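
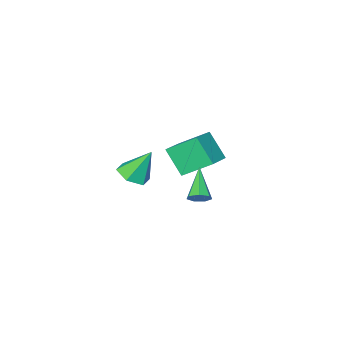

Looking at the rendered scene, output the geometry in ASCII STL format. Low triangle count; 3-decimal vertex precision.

solid 
facet normal -0.858 -0.445 -0.258
outer loop
vertex -0.886 0.392 3.658
vertex -1.051 1.525 2.256
vertex 0.116 -0.876 2.514
endloop
endfacet
facet normal 0.091 -0.626 0.774
outer loop
vertex 1.411 -0.205 2.904
vertex -0.886 0.392 3.658
vertex 0.116 -0.876 2.514
endloop
endfacet
facet normal -0.858 -0.445 -0.258
outer loop
vertex 0.116 -0.876 2.514
vertex -1.051 1.525 2.256
vertex -0.05 0.257 1.112
endloop
endfacet
facet normal 0.506 -0.641 -0.578
outer loop
vertex -0.05 0.257 1.112
vertex 1.411 -0.205 2.904
vertex 0.116 -0.876 2.514
endloop
endfacet
facet normal -0.506 0.641 0.577
outer loop
vertex -0.886 0.392 3.658
vertex 0.244 2.196 2.646
vertex -1.051 1.525 2.256
endloop
endfacet
facet normal 0.091 -0.626 0.774
outer loop
vertex 0.41 1.063 4.048
vertex -0.886 0.392 3.658
vertex 1.411 -0.205 2.904
endloop
endfacet
facet normal -0.506 0.641 0.578
outer loop
vertex 0.41 1.063 4.048
vertex 0.244 2.196 2.646
vertex -0.886 0.392 3.658
endloop
endfacet
facet normal -0.091 0.626 -0.774
outer loop
vertex -1.051 1.525 2.256
vertex 0.244 2.196 2.646
vertex -0.05 0.257 1.112
endloop
endfacet
facet normal 0.506 -0.641 -0.577
outer loop
vertex 1.246 0.928 1.502
vertex 1.411 -0.205 2.904
vertex -0.05 0.257 1.112
endloop
endfacet
facet normal -0.091 0.626 -0.774
outer loop
vertex -0.05 0.257 1.112
vertex 0.244 2.196 2.646
vertex 1.246 0.928 1.502
endloop
endfacet
facet normal 0.858 0.444 0.258
outer loop
vertex 1.246 0.928 1.502
vertex 0.41 1.063 4.048
vertex 1.411 -0.205 2.904
endloop
endfacet
facet normal 0.858 0.445 0.258
outer loop
vertex 0.244 2.196 2.646
vertex 0.41 1.063 4.048
vertex 1.246 0.928 1.502
endloop
endfacet
facet normal 0.374 -0.313 -0.873
outer loop
vertex 2.011 -2.829 -0.573
vertex 1.204 -3.403 -0.713
vertex 1.211 -2.461 -1.048
endloop
endfacet
facet normal 0.282 0.928 0.243
outer loop
vertex 2.011 -2.829 -0.573
vertex 1.211 -2.461 -1.048
vertex 0.456 -2.777 1.033
endloop
endfacet
facet normal 0.375 -0.313 -0.873
outer loop
vertex 1.211 -2.461 -1.048
vertex 1.204 -3.403 -0.713
vertex 0.405 -3.036 -1.188
endloop
endfacet
facet normal -0.569 0.818 -0.082
outer loop
vertex 1.211 -2.461 -1.048
vertex 0.405 -3.036 -1.188
vertex 0.456 -2.777 1.033
endloop
endfacet
facet normal 0.374 -0.314 -0.872
outer loop
vertex 0.405 -3.036 -1.188
vertex 1.204 -3.403 -0.713
vertex 0.398 -3.978 -0.852
endloop
endfacet
facet normal -1.000 0.015 0.021
outer loop
vertex 0.405 -3.036 -1.188
vertex 0.398 -3.978 -0.852
vertex 0.456 -2.777 1.033
endloop
endfacet
facet normal 0.374 -0.314 -0.872
outer loop
vertex 0.398 -3.978 -0.852
vertex 1.204 -3.403 -0.713
vertex 1.197 -4.345 -0.377
endloop
endfacet
facet normal -0.580 -0.679 0.450
outer loop
vertex 0.398 -3.978 -0.852
vertex 1.197 -4.345 -0.377
vertex 0.456 -2.777 1.033
endloop
endfacet
facet normal 0.374 -0.314 -0.873
outer loop
vertex 1.197 -4.345 -0.377
vertex 1.204 -3.403 -0.713
vertex 2.004 -3.771 -0.238
endloop
endfacet
facet normal 0.271 -0.569 0.776
outer loop
vertex 1.197 -4.345 -0.377
vertex 2.004 -3.771 -0.238
vertex 0.456 -2.777 1.033
endloop
endfacet
facet normal 0.374 -0.313 -0.873
outer loop
vertex 2.004 -3.771 -0.238
vertex 1.204 -3.403 -0.713
vertex 2.011 -2.829 -0.573
endloop
endfacet
facet normal 0.702 0.234 0.672
outer loop
vertex 2.004 -3.771 -0.238
vertex 2.011 -2.829 -0.573
vertex 0.456 -2.777 1.033
endloop
endfacet
facet normal 0.477 0.638 -0.605
outer loop
vertex 2.384 3.916 2.157
vertex 2.146 3.618 1.655
vertex 1.904 4.103 1.976
endloop
endfacet
facet normal -0.134 0.489 0.862
outer loop
vertex 2.384 3.916 2.157
vertex 1.904 4.103 1.976
vertex 1.194 2.342 2.865
endloop
endfacet
facet normal 0.476 0.638 -0.605
outer loop
vertex 1.904 4.103 1.976
vertex 2.146 3.618 1.655
vertex 1.605 3.926 1.554
endloop
endfacet
facet normal -0.792 0.498 0.353
outer loop
vertex 1.904 4.103 1.976
vertex 1.605 3.926 1.554
vertex 1.194 2.342 2.865
endloop
endfacet
facet normal 0.476 0.638 -0.605
outer loop
vertex 1.605 3.926 1.554
vertex 2.146 3.618 1.655
vertex 1.714 3.517 1.208
endloop
endfacet
facet normal -0.954 -0.001 -0.300
outer loop
vertex 1.605 3.926 1.554
vertex 1.714 3.517 1.208
vertex 1.194 2.342 2.865
endloop
endfacet
facet normal 0.477 0.638 -0.605
outer loop
vertex 1.714 3.517 1.208
vertex 2.146 3.618 1.655
vertex 2.148 3.184 1.199
endloop
endfacet
facet normal -0.494 -0.628 -0.601
outer loop
vertex 1.714 3.517 1.208
vertex 2.148 3.184 1.199
vertex 1.194 2.342 2.865
endloop
endfacet
facet normal 0.475 0.639 -0.606
outer loop
vertex 2.148 3.184 1.199
vertex 2.146 3.618 1.655
vertex 2.581 3.179 1.533
endloop
endfacet
facet normal 0.240 -0.915 -0.325
outer loop
vertex 2.148 3.184 1.199
vertex 2.581 3.179 1.533
vertex 1.194 2.342 2.865
endloop
endfacet
facet normal 0.476 0.639 -0.604
outer loop
vertex 2.581 3.179 1.533
vertex 2.146 3.618 1.655
vertex 2.686 3.504 1.96
endloop
endfacet
facet normal 0.695 -0.644 0.319
outer loop
vertex 2.581 3.179 1.533
vertex 2.686 3.504 1.96
vertex 1.194 2.342 2.865
endloop
endfacet
facet normal 0.476 0.638 -0.605
outer loop
vertex 2.686 3.504 1.96
vertex 2.146 3.618 1.655
vertex 2.384 3.916 2.157
endloop
endfacet
facet normal 0.529 -0.018 0.849
outer loop
vertex 2.686 3.504 1.96
vertex 2.384 3.916 2.157
vertex 1.194 2.342 2.865
endloop
endfacet

endsolid


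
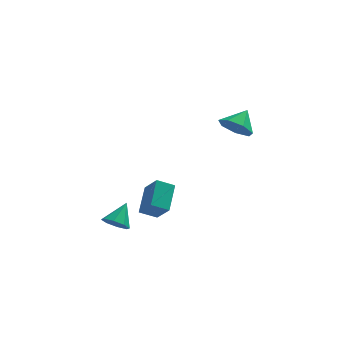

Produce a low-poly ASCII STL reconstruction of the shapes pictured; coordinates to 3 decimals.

solid 
facet normal -0.366 -0.656 -0.660
outer loop
vertex -3.003 1.811 -2.501
vertex -3.615 2.017 -2.366
vertex -3.148 2.192 -2.799
endloop
endfacet
facet normal 0.956 0.268 -0.123
outer loop
vertex -3.003 1.811 -2.501
vertex -3.148 2.192 -2.799
vertex -3.165 2.823 -1.554
endloop
endfacet
facet normal -0.367 -0.655 -0.660
outer loop
vertex -3.148 2.192 -2.799
vertex -3.615 2.017 -2.366
vertex -3.567 2.471 -2.843
endloop
endfacet
facet normal 0.541 0.753 -0.374
outer loop
vertex -3.148 2.192 -2.799
vertex -3.567 2.471 -2.843
vertex -3.165 2.823 -1.554
endloop
endfacet
facet normal -0.365 -0.656 -0.661
outer loop
vertex -3.567 2.471 -2.843
vertex -3.615 2.017 -2.366
vertex -4.014 2.484 -2.609
endloop
endfacet
facet normal -0.095 0.967 -0.235
outer loop
vertex -3.567 2.471 -2.843
vertex -4.014 2.484 -2.609
vertex -3.165 2.823 -1.554
endloop
endfacet
facet normal -0.365 -0.656 -0.661
outer loop
vertex -4.014 2.484 -2.609
vertex -3.615 2.017 -2.366
vertex -4.227 2.223 -2.232
endloop
endfacet
facet normal -0.581 0.785 0.215
outer loop
vertex -4.014 2.484 -2.609
vertex -4.227 2.223 -2.232
vertex -3.165 2.823 -1.554
endloop
endfacet
facet normal -0.365 -0.656 -0.661
outer loop
vertex -4.227 2.223 -2.232
vertex -3.615 2.017 -2.366
vertex -4.082 1.842 -1.934
endloop
endfacet
facet normal -0.631 0.315 0.709
outer loop
vertex -4.227 2.223 -2.232
vertex -4.082 1.842 -1.934
vertex -3.165 2.823 -1.554
endloop
endfacet
facet normal -0.366 -0.655 -0.661
outer loop
vertex -4.082 1.842 -1.934
vertex -3.615 2.017 -2.366
vertex -3.663 1.563 -1.89
endloop
endfacet
facet normal -0.215 -0.171 0.961
outer loop
vertex -4.082 1.842 -1.934
vertex -3.663 1.563 -1.89
vertex -3.165 2.823 -1.554
endloop
endfacet
facet normal -0.365 -0.655 -0.662
outer loop
vertex -3.663 1.563 -1.89
vertex -3.615 2.017 -2.366
vertex -3.216 1.55 -2.124
endloop
endfacet
facet normal 0.419 -0.385 0.822
outer loop
vertex -3.663 1.563 -1.89
vertex -3.216 1.55 -2.124
vertex -3.165 2.823 -1.554
endloop
endfacet
facet normal -0.366 -0.655 -0.661
outer loop
vertex -3.216 1.55 -2.124
vertex -3.615 2.017 -2.366
vertex -3.003 1.811 -2.501
endloop
endfacet
facet normal 0.906 -0.203 0.372
outer loop
vertex -3.216 1.55 -2.124
vertex -3.003 1.811 -2.501
vertex -3.165 2.823 -1.554
endloop
endfacet
facet normal -0.450 -0.664 -0.597
outer loop
vertex 1.961 2.106 2.998
vertex 1.392 1.985 3.562
vertex 1.398 2.524 2.958
endloop
endfacet
facet normal 0.577 0.744 -0.337
outer loop
vertex 1.961 2.106 2.998
vertex 1.398 2.524 2.958
vertex 1.888 2.715 4.218
endloop
endfacet
facet normal -0.449 -0.664 -0.597
outer loop
vertex 1.398 2.524 2.958
vertex 1.392 1.985 3.562
vertex 0.83 2.536 3.372
endloop
endfacet
facet normal -0.069 0.990 -0.123
outer loop
vertex 1.398 2.524 2.958
vertex 0.83 2.536 3.372
vertex 1.888 2.715 4.218
endloop
endfacet
facet normal -0.450 -0.665 -0.596
outer loop
vertex 0.83 2.536 3.372
vertex 1.392 1.985 3.562
vertex 0.686 2.133 3.93
endloop
endfacet
facet normal -0.475 0.767 0.431
outer loop
vertex 0.83 2.536 3.372
vertex 0.686 2.133 3.93
vertex 1.888 2.715 4.218
endloop
endfacet
facet normal -0.450 -0.664 -0.597
outer loop
vertex 0.686 2.133 3.93
vertex 1.392 1.985 3.562
vertex 1.074 1.618 4.21
endloop
endfacet
facet normal -0.335 0.242 0.910
outer loop
vertex 0.686 2.133 3.93
vertex 1.074 1.618 4.21
vertex 1.888 2.715 4.218
endloop
endfacet
facet normal -0.451 -0.663 -0.597
outer loop
vertex 1.074 1.618 4.21
vertex 1.392 1.985 3.562
vertex 1.701 1.379 4.002
endloop
endfacet
facet normal 0.244 -0.188 0.951
outer loop
vertex 1.074 1.618 4.21
vertex 1.701 1.379 4.002
vertex 1.888 2.715 4.218
endloop
endfacet
facet normal -0.451 -0.663 -0.597
outer loop
vertex 1.701 1.379 4.002
vertex 1.392 1.985 3.562
vertex 2.096 1.596 3.463
endloop
endfacet
facet normal 0.827 -0.201 0.525
outer loop
vertex 1.701 1.379 4.002
vertex 2.096 1.596 3.463
vertex 1.888 2.715 4.218
endloop
endfacet
facet normal -0.451 -0.664 -0.597
outer loop
vertex 2.096 1.596 3.463
vertex 1.392 1.985 3.562
vertex 1.961 2.106 2.998
endloop
endfacet
facet normal 0.976 0.214 -0.048
outer loop
vertex 2.096 1.596 3.463
vertex 1.961 2.106 2.998
vertex 1.888 2.715 4.218
endloop
endfacet
facet normal -0.436 0.542 -0.718
outer loop
vertex -2.657 2.95 -2.22
vertex -2.436 4.18 -1.426
vertex -1.876 3.062 -2.61
endloop
endfacet
facet normal -0.149 -0.830 -0.537
outer loop
vertex -1.344 2.4 -1.734
vertex -2.657 2.95 -2.22
vertex -1.876 3.062 -2.61
endloop
endfacet
facet normal -0.436 0.542 -0.718
outer loop
vertex -1.876 3.062 -2.61
vertex -2.436 4.18 -1.426
vertex -1.655 4.291 -1.816
endloop
endfacet
facet normal 0.887 0.127 -0.443
outer loop
vertex -1.655 4.291 -1.816
vertex -1.344 2.4 -1.734
vertex -1.876 3.062 -2.61
endloop
endfacet
facet normal -0.887 -0.127 0.443
outer loop
vertex -2.657 2.95 -2.22
vertex -1.904 3.518 -0.55
vertex -2.436 4.18 -1.426
endloop
endfacet
facet normal -0.150 -0.831 -0.536
outer loop
vertex -2.125 2.289 -1.344
vertex -2.657 2.95 -2.22
vertex -1.344 2.4 -1.734
endloop
endfacet
facet normal -0.887 -0.127 0.443
outer loop
vertex -2.125 2.289 -1.344
vertex -1.904 3.518 -0.55
vertex -2.657 2.95 -2.22
endloop
endfacet
facet normal 0.150 0.830 0.537
outer loop
vertex -2.436 4.18 -1.426
vertex -1.904 3.518 -0.55
vertex -1.655 4.291 -1.816
endloop
endfacet
facet normal 0.887 0.127 -0.443
outer loop
vertex -1.123 3.63 -0.94
vertex -1.344 2.4 -1.734
vertex -1.655 4.291 -1.816
endloop
endfacet
facet normal 0.149 0.831 0.536
outer loop
vertex -1.655 4.291 -1.816
vertex -1.904 3.518 -0.55
vertex -1.123 3.63 -0.94
endloop
endfacet
facet normal 0.436 -0.542 0.718
outer loop
vertex -1.123 3.63 -0.94
vertex -2.125 2.289 -1.344
vertex -1.344 2.4 -1.734
endloop
endfacet
facet normal 0.436 -0.542 0.718
outer loop
vertex -1.904 3.518 -0.55
vertex -2.125 2.289 -1.344
vertex -1.123 3.63 -0.94
endloop
endfacet

endsolid


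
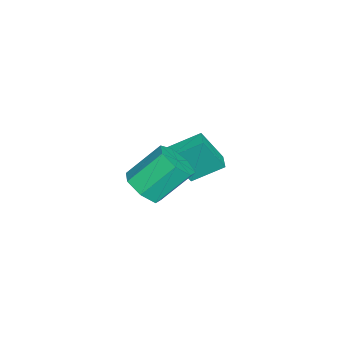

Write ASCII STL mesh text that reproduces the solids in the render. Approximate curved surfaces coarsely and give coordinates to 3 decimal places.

solid 
facet normal -0.951 -0.309 0.021
outer loop
vertex -3.188 -2.11 2.58
vertex -3.539 -1.147 0.827
vertex -2.726 -3.594 1.672
endloop
endfacet
facet normal 0.173 -0.474 0.863
outer loop
vertex -1.861 -3.313 1.653
vertex -3.188 -2.11 2.58
vertex -2.726 -3.594 1.672
endloop
endfacet
facet normal -0.951 -0.309 0.021
outer loop
vertex -2.726 -3.594 1.672
vertex -3.539 -1.147 0.827
vertex -3.077 -2.631 -0.081
endloop
endfacet
facet normal 0.257 -0.824 -0.504
outer loop
vertex -3.077 -2.631 -0.081
vertex -1.861 -3.313 1.653
vertex -2.726 -3.594 1.672
endloop
endfacet
facet normal -0.257 0.824 0.504
outer loop
vertex -3.188 -2.11 2.58
vertex -2.674 -0.866 0.808
vertex -3.539 -1.147 0.827
endloop
endfacet
facet normal 0.173 -0.474 0.863
outer loop
vertex -2.323 -1.829 2.561
vertex -3.188 -2.11 2.58
vertex -1.861 -3.313 1.653
endloop
endfacet
facet normal -0.257 0.824 0.504
outer loop
vertex -2.323 -1.829 2.561
vertex -2.674 -0.866 0.808
vertex -3.188 -2.11 2.58
endloop
endfacet
facet normal -0.173 0.474 -0.863
outer loop
vertex -3.539 -1.147 0.827
vertex -2.674 -0.866 0.808
vertex -3.077 -2.631 -0.081
endloop
endfacet
facet normal 0.257 -0.824 -0.504
outer loop
vertex -2.212 -2.35 -0.1
vertex -1.861 -3.313 1.653
vertex -3.077 -2.631 -0.081
endloop
endfacet
facet normal -0.173 0.474 -0.863
outer loop
vertex -3.077 -2.631 -0.081
vertex -2.674 -0.866 0.808
vertex -2.212 -2.35 -0.1
endloop
endfacet
facet normal 0.951 0.309 -0.021
outer loop
vertex -2.212 -2.35 -0.1
vertex -2.323 -1.829 2.561
vertex -1.861 -3.313 1.653
endloop
endfacet
facet normal 0.951 0.309 -0.021
outer loop
vertex -2.674 -0.866 0.808
vertex -2.323 -1.829 2.561
vertex -2.212 -2.35 -0.1
endloop
endfacet
facet normal 0.327 -0.629 -0.705
outer loop
vertex 3.341 -3.882 3.861
vertex 2.81 -3.334 3.126
vertex 3.805 -3.195 3.463
endloop
endfacet
facet normal 0.799 -0.214 0.562
outer loop
vertex 3.341 -3.882 3.861
vertex 3.805 -3.195 3.463
vertex 2.642 -2.534 5.37
endloop
endfacet
facet normal 0.799 -0.214 0.562
outer loop
vertex 2.642 -2.534 5.37
vertex 3.805 -3.195 3.463
vertex 3.106 -1.847 4.971
endloop
endfacet
facet normal -0.326 0.630 0.705
outer loop
vertex 2.642 -2.534 5.37
vertex 3.106 -1.847 4.971
vertex 2.11 -1.986 4.634
endloop
endfacet
facet normal 0.327 -0.629 -0.705
outer loop
vertex 3.805 -3.195 3.463
vertex 2.81 -3.334 3.126
vertex 3.52 -2.612 2.811
endloop
endfacet
facet normal 0.893 0.450 0.012
outer loop
vertex 3.805 -3.195 3.463
vertex 3.52 -2.612 2.811
vertex 3.106 -1.847 4.971
endloop
endfacet
facet normal 0.892 0.451 0.011
outer loop
vertex 3.106 -1.847 4.971
vertex 3.52 -2.612 2.811
vertex 2.82 -1.265 4.319
endloop
endfacet
facet normal -0.326 0.630 0.705
outer loop
vertex 3.106 -1.847 4.971
vertex 2.82 -1.265 4.319
vertex 2.11 -1.986 4.634
endloop
endfacet
facet normal 0.327 -0.629 -0.705
outer loop
vertex 3.52 -2.612 2.811
vertex 2.81 -3.334 3.126
vertex 2.7 -2.573 2.396
endloop
endfacet
facet normal 0.314 0.776 -0.547
outer loop
vertex 3.52 -2.612 2.811
vertex 2.7 -2.573 2.396
vertex 2.82 -1.265 4.319
endloop
endfacet
facet normal 0.314 0.776 -0.547
outer loop
vertex 2.82 -1.265 4.319
vertex 2.7 -2.573 2.396
vertex 2.0 -1.226 3.904
endloop
endfacet
facet normal -0.327 0.630 0.705
outer loop
vertex 2.82 -1.265 4.319
vertex 2.0 -1.226 3.904
vertex 2.11 -1.986 4.634
endloop
endfacet
facet normal 0.327 -0.629 -0.705
outer loop
vertex 2.7 -2.573 2.396
vertex 2.81 -3.334 3.126
vertex 1.962 -3.107 2.53
endloop
endfacet
facet normal -0.500 0.517 -0.694
outer loop
vertex 2.7 -2.573 2.396
vertex 1.962 -3.107 2.53
vertex 2.0 -1.226 3.904
endloop
endfacet
facet normal -0.501 0.517 -0.694
outer loop
vertex 2.0 -1.226 3.904
vertex 1.962 -3.107 2.53
vertex 1.263 -1.759 4.039
endloop
endfacet
facet normal -0.326 0.630 0.705
outer loop
vertex 2.0 -1.226 3.904
vertex 1.263 -1.759 4.039
vertex 2.11 -1.986 4.634
endloop
endfacet
facet normal 0.326 -0.630 -0.704
outer loop
vertex 1.962 -3.107 2.53
vertex 2.81 -3.334 3.126
vertex 1.863 -3.811 3.114
endloop
endfacet
facet normal -0.939 -0.131 -0.318
outer loop
vertex 1.962 -3.107 2.53
vertex 1.863 -3.811 3.114
vertex 1.263 -1.759 4.039
endloop
endfacet
facet normal -0.939 -0.131 -0.318
outer loop
vertex 1.263 -1.759 4.039
vertex 1.863 -3.811 3.114
vertex 1.164 -2.464 4.622
endloop
endfacet
facet normal -0.327 0.629 0.705
outer loop
vertex 1.263 -1.759 4.039
vertex 1.164 -2.464 4.622
vertex 2.11 -1.986 4.634
endloop
endfacet
facet normal 0.326 -0.630 -0.705
outer loop
vertex 1.863 -3.811 3.114
vertex 2.81 -3.334 3.126
vertex 2.477 -4.156 3.706
endloop
endfacet
facet normal -0.669 -0.681 0.298
outer loop
vertex 1.863 -3.811 3.114
vertex 2.477 -4.156 3.706
vertex 1.164 -2.464 4.622
endloop
endfacet
facet normal -0.670 -0.681 0.297
outer loop
vertex 1.164 -2.464 4.622
vertex 2.477 -4.156 3.706
vertex 1.777 -2.809 5.214
endloop
endfacet
facet normal -0.327 0.629 0.705
outer loop
vertex 1.164 -2.464 4.622
vertex 1.777 -2.809 5.214
vertex 2.11 -1.986 4.634
endloop
endfacet
facet normal 0.326 -0.630 -0.705
outer loop
vertex 2.477 -4.156 3.706
vertex 2.81 -3.334 3.126
vertex 3.341 -3.882 3.861
endloop
endfacet
facet normal 0.104 -0.717 0.689
outer loop
vertex 2.477 -4.156 3.706
vertex 3.341 -3.882 3.861
vertex 1.777 -2.809 5.214
endloop
endfacet
facet normal 0.104 -0.717 0.689
outer loop
vertex 1.777 -2.809 5.214
vertex 3.341 -3.882 3.861
vertex 2.642 -2.534 5.37
endloop
endfacet
facet normal -0.327 0.629 0.705
outer loop
vertex 1.777 -2.809 5.214
vertex 2.642 -2.534 5.37
vertex 2.11 -1.986 4.634
endloop
endfacet

endsolid


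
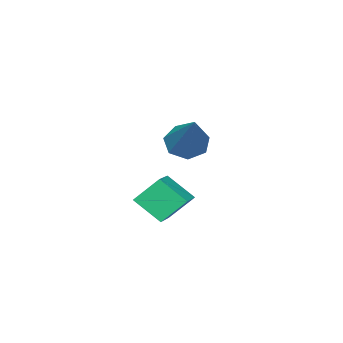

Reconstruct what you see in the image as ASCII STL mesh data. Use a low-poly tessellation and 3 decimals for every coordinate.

solid 
facet normal -0.540 -0.585 -0.606
outer loop
vertex 3.096 2.261 -0.126
vertex 2.828 1.989 0.375
vertex 2.637 2.497 0.055
endloop
endfacet
facet normal 0.203 0.813 -0.545
outer loop
vertex 3.096 2.261 -0.126
vertex 2.637 2.497 0.055
vertex 3.992 3.251 1.685
endloop
endfacet
facet normal -0.539 -0.585 -0.606
outer loop
vertex 2.637 2.497 0.055
vertex 2.828 1.989 0.375
vertex 2.322 2.35 0.477
endloop
endfacet
facet normal -0.457 0.889 -0.031
outer loop
vertex 2.637 2.497 0.055
vertex 2.322 2.35 0.477
vertex 3.992 3.251 1.685
endloop
endfacet
facet normal -0.539 -0.584 -0.607
outer loop
vertex 2.322 2.35 0.477
vertex 2.828 1.989 0.375
vertex 2.387 1.931 0.822
endloop
endfacet
facet normal -0.669 0.408 0.621
outer loop
vertex 2.322 2.35 0.477
vertex 2.387 1.931 0.822
vertex 3.992 3.251 1.685
endloop
endfacet
facet normal -0.538 -0.585 -0.607
outer loop
vertex 2.387 1.931 0.822
vertex 2.828 1.989 0.375
vertex 2.785 1.556 0.831
endloop
endfacet
facet normal -0.275 -0.269 0.923
outer loop
vertex 2.387 1.931 0.822
vertex 2.785 1.556 0.831
vertex 3.992 3.251 1.685
endloop
endfacet
facet normal -0.541 -0.584 -0.605
outer loop
vertex 2.785 1.556 0.831
vertex 2.828 1.989 0.375
vertex 3.214 1.506 0.496
endloop
endfacet
facet normal 0.430 -0.631 0.645
outer loop
vertex 2.785 1.556 0.831
vertex 3.214 1.506 0.496
vertex 3.992 3.251 1.685
endloop
endfacet
facet normal -0.539 -0.583 -0.607
outer loop
vertex 3.214 1.506 0.496
vertex 2.828 1.989 0.375
vertex 3.353 1.82 0.071
endloop
endfacet
facet normal 0.914 -0.406 -0.001
outer loop
vertex 3.214 1.506 0.496
vertex 3.353 1.82 0.071
vertex 3.992 3.251 1.685
endloop
endfacet
facet normal -0.539 -0.585 -0.606
outer loop
vertex 3.353 1.82 0.071
vertex 2.828 1.989 0.375
vertex 3.096 2.261 -0.126
endloop
endfacet
facet normal 0.813 0.236 -0.532
outer loop
vertex 3.353 1.82 0.071
vertex 3.096 2.261 -0.126
vertex 3.992 3.251 1.685
endloop
endfacet
facet normal -0.474 0.494 0.729
outer loop
vertex 2.286 0.832 -1.327
vertex 3.138 1.297 -1.088
vertex 2.049 1.617 -2.014
endloop
endfacet
facet normal -0.852 -0.466 -0.238
outer loop
vertex 2.542 1.103 -2.772
vertex 2.286 0.832 -1.327
vertex 2.049 1.617 -2.014
endloop
endfacet
facet normal -0.475 0.494 0.729
outer loop
vertex 2.049 1.617 -2.014
vertex 3.138 1.297 -1.088
vertex 2.901 2.083 -1.775
endloop
endfacet
facet normal -0.221 0.734 -0.642
outer loop
vertex 2.901 2.083 -1.775
vertex 2.542 1.103 -2.772
vertex 2.049 1.617 -2.014
endloop
endfacet
facet normal 0.221 -0.734 0.642
outer loop
vertex 2.286 0.832 -1.327
vertex 3.631 0.783 -1.846
vertex 3.138 1.297 -1.088
endloop
endfacet
facet normal -0.852 -0.465 -0.238
outer loop
vertex 2.779 0.317 -2.085
vertex 2.286 0.832 -1.327
vertex 2.542 1.103 -2.772
endloop
endfacet
facet normal 0.221 -0.734 0.642
outer loop
vertex 2.779 0.317 -2.085
vertex 3.631 0.783 -1.846
vertex 2.286 0.832 -1.327
endloop
endfacet
facet normal 0.852 0.466 0.239
outer loop
vertex 3.138 1.297 -1.088
vertex 3.631 0.783 -1.846
vertex 2.901 2.083 -1.775
endloop
endfacet
facet normal -0.221 0.734 -0.642
outer loop
vertex 3.394 1.568 -2.533
vertex 2.542 1.103 -2.772
vertex 2.901 2.083 -1.775
endloop
endfacet
facet normal 0.852 0.466 0.238
outer loop
vertex 2.901 2.083 -1.775
vertex 3.631 0.783 -1.846
vertex 3.394 1.568 -2.533
endloop
endfacet
facet normal 0.474 -0.494 -0.729
outer loop
vertex 3.394 1.568 -2.533
vertex 2.779 0.317 -2.085
vertex 2.542 1.103 -2.772
endloop
endfacet
facet normal 0.475 -0.494 -0.728
outer loop
vertex 3.631 0.783 -1.846
vertex 2.779 0.317 -2.085
vertex 3.394 1.568 -2.533
endloop
endfacet

endsolid


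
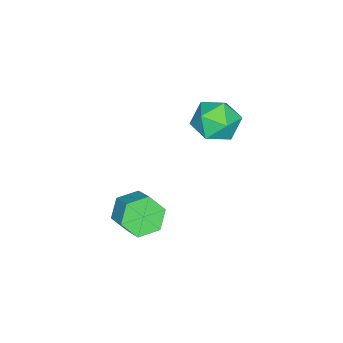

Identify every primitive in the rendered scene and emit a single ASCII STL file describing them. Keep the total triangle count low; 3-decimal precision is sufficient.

solid 
facet normal 0.400 0.239 0.885
outer loop
vertex -2.334 0.412 3.982
vertex -3.154 -0.085 4.487
vertex -2.26 -0.639 4.233
endloop
endfacet
facet normal 0.907 0.157 0.390
outer loop
vertex -2.334 0.412 3.982
vertex -2.26 -0.639 4.233
vertex -1.908 -0.286 3.272
endloop
endfacet
facet normal 0.775 0.616 -0.141
outer loop
vertex -2.334 0.412 3.982
vertex -1.908 -0.286 3.272
vertex -2.585 0.488 2.932
endloop
endfacet
facet normal 0.184 0.982 0.027
outer loop
vertex -2.334 0.412 3.982
vertex -2.585 0.488 2.932
vertex -3.356 0.612 3.683
endloop
endfacet
facet normal -0.047 0.749 0.661
outer loop
vertex -2.334 0.412 3.982
vertex -3.356 0.612 3.683
vertex -3.154 -0.085 4.487
endloop
endfacet
facet normal 0.854 -0.504 0.128
outer loop
vertex -1.908 -0.286 3.272
vertex -2.26 -0.639 4.233
vertex -2.464 -1.212 3.337
endloop
endfacet
facet normal 0.033 -0.372 0.928
outer loop
vertex -2.26 -0.639 4.233
vertex -3.154 -0.085 4.487
vertex -3.235 -1.088 4.088
endloop
endfacet
facet normal -0.689 0.453 0.566
outer loop
vertex -3.154 -0.085 4.487
vertex -3.356 0.612 3.683
vertex -3.912 -0.314 3.748
endloop
endfacet
facet normal -0.314 0.831 -0.460
outer loop
vertex -3.356 0.612 3.683
vertex -2.585 0.488 2.932
vertex -3.56 0.039 2.787
endloop
endfacet
facet normal 0.640 0.239 -0.730
outer loop
vertex -2.585 0.488 2.932
vertex -1.908 -0.286 3.272
vertex -2.666 -0.515 2.533
endloop
endfacet
facet normal -0.184 -0.982 -0.027
outer loop
vertex -3.486 -1.012 3.038
vertex -2.464 -1.212 3.337
vertex -3.235 -1.088 4.088
endloop
endfacet
facet normal -0.775 -0.616 0.141
outer loop
vertex -3.486 -1.012 3.038
vertex -3.235 -1.088 4.088
vertex -3.912 -0.314 3.748
endloop
endfacet
facet normal -0.907 -0.157 -0.390
outer loop
vertex -3.486 -1.012 3.038
vertex -3.912 -0.314 3.748
vertex -3.56 0.039 2.787
endloop
endfacet
facet normal -0.400 -0.239 -0.885
outer loop
vertex -3.486 -1.012 3.038
vertex -3.56 0.039 2.787
vertex -2.666 -0.515 2.533
endloop
endfacet
facet normal 0.047 -0.749 -0.661
outer loop
vertex -3.486 -1.012 3.038
vertex -2.666 -0.515 2.533
vertex -2.464 -1.212 3.337
endloop
endfacet
facet normal 0.314 -0.831 0.460
outer loop
vertex -3.235 -1.088 4.088
vertex -2.464 -1.212 3.337
vertex -2.26 -0.639 4.233
endloop
endfacet
facet normal -0.640 -0.239 0.730
outer loop
vertex -3.912 -0.314 3.748
vertex -3.235 -1.088 4.088
vertex -3.154 -0.085 4.487
endloop
endfacet
facet normal -0.854 0.504 -0.128
outer loop
vertex -3.56 0.039 2.787
vertex -3.912 -0.314 3.748
vertex -3.356 0.612 3.683
endloop
endfacet
facet normal -0.033 0.372 -0.928
outer loop
vertex -2.666 -0.515 2.533
vertex -3.56 0.039 2.787
vertex -2.585 0.488 2.932
endloop
endfacet
facet normal 0.689 -0.453 -0.566
outer loop
vertex -2.464 -1.212 3.337
vertex -2.666 -0.515 2.533
vertex -1.908 -0.286 3.272
endloop
endfacet
facet normal -0.562 -0.643 -0.520
outer loop
vertex 1.697 -1.871 0.048
vertex 1.106 -1.922 0.75
vertex 0.987 -1.288 0.095
endloop
endfacet
facet normal 0.297 0.430 -0.853
outer loop
vertex 1.697 -1.871 0.048
vertex 0.987 -1.288 0.095
vertex 2.366 -1.106 0.667
endloop
endfacet
facet normal 0.297 0.430 -0.853
outer loop
vertex 2.366 -1.106 0.667
vertex 0.987 -1.288 0.095
vertex 1.656 -0.523 0.714
endloop
endfacet
facet normal 0.562 0.643 0.521
outer loop
vertex 2.366 -1.106 0.667
vertex 1.656 -0.523 0.714
vertex 1.774 -1.158 1.37
endloop
endfacet
facet normal -0.561 -0.643 -0.521
outer loop
vertex 0.987 -1.288 0.095
vertex 1.106 -1.922 0.75
vertex 0.395 -1.34 0.797
endloop
endfacet
facet normal -0.520 0.764 -0.382
outer loop
vertex 0.987 -1.288 0.095
vertex 0.395 -1.34 0.797
vertex 1.656 -0.523 0.714
endloop
endfacet
facet normal -0.520 0.764 -0.382
outer loop
vertex 1.656 -0.523 0.714
vertex 0.395 -1.34 0.797
vertex 1.064 -0.575 1.417
endloop
endfacet
facet normal 0.562 0.643 0.521
outer loop
vertex 1.656 -0.523 0.714
vertex 1.064 -0.575 1.417
vertex 1.774 -1.158 1.37
endloop
endfacet
facet normal -0.561 -0.644 -0.520
outer loop
vertex 0.395 -1.34 0.797
vertex 1.106 -1.922 0.75
vertex 0.514 -1.974 1.453
endloop
endfacet
facet normal -0.817 0.333 0.470
outer loop
vertex 0.395 -1.34 0.797
vertex 0.514 -1.974 1.453
vertex 1.064 -0.575 1.417
endloop
endfacet
facet normal -0.817 0.333 0.471
outer loop
vertex 1.064 -0.575 1.417
vertex 0.514 -1.974 1.453
vertex 1.183 -1.209 2.072
endloop
endfacet
facet normal 0.562 0.643 0.520
outer loop
vertex 1.064 -0.575 1.417
vertex 1.183 -1.209 2.072
vertex 1.774 -1.158 1.37
endloop
endfacet
facet normal -0.562 -0.643 -0.521
outer loop
vertex 0.514 -1.974 1.453
vertex 1.106 -1.922 0.75
vertex 1.224 -2.557 1.406
endloop
endfacet
facet normal -0.297 -0.430 0.853
outer loop
vertex 0.514 -1.974 1.453
vertex 1.224 -2.557 1.406
vertex 1.183 -1.209 2.072
endloop
endfacet
facet normal -0.297 -0.430 0.853
outer loop
vertex 1.183 -1.209 2.072
vertex 1.224 -2.557 1.406
vertex 1.893 -1.792 2.025
endloop
endfacet
facet normal 0.562 0.643 0.520
outer loop
vertex 1.183 -1.209 2.072
vertex 1.893 -1.792 2.025
vertex 1.774 -1.158 1.37
endloop
endfacet
facet normal -0.562 -0.643 -0.521
outer loop
vertex 1.224 -2.557 1.406
vertex 1.106 -1.922 0.75
vertex 1.816 -2.505 0.703
endloop
endfacet
facet normal 0.520 -0.764 0.382
outer loop
vertex 1.224 -2.557 1.406
vertex 1.816 -2.505 0.703
vertex 1.893 -1.792 2.025
endloop
endfacet
facet normal 0.520 -0.764 0.382
outer loop
vertex 1.893 -1.792 2.025
vertex 1.816 -2.505 0.703
vertex 2.485 -1.74 1.323
endloop
endfacet
facet normal 0.561 0.643 0.521
outer loop
vertex 1.893 -1.792 2.025
vertex 2.485 -1.74 1.323
vertex 1.774 -1.158 1.37
endloop
endfacet
facet normal -0.562 -0.643 -0.520
outer loop
vertex 1.816 -2.505 0.703
vertex 1.106 -1.922 0.75
vertex 1.697 -1.871 0.048
endloop
endfacet
facet normal 0.817 -0.333 -0.471
outer loop
vertex 1.816 -2.505 0.703
vertex 1.697 -1.871 0.048
vertex 2.485 -1.74 1.323
endloop
endfacet
facet normal 0.817 -0.334 -0.471
outer loop
vertex 2.485 -1.74 1.323
vertex 1.697 -1.871 0.048
vertex 2.366 -1.106 0.667
endloop
endfacet
facet normal 0.561 0.644 0.520
outer loop
vertex 2.485 -1.74 1.323
vertex 2.366 -1.106 0.667
vertex 1.774 -1.158 1.37
endloop
endfacet

endsolid


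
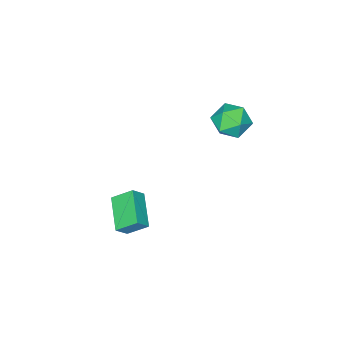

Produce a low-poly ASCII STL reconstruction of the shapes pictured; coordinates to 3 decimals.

solid 
facet normal -0.563 -0.742 0.365
outer loop
vertex 0.917 0.246 -1.717
vertex 0.29 0.399 -2.373
vertex 1.554 -0.638 -2.531
endloop
endfacet
facet normal 0.681 -0.166 0.713
outer loop
vertex 2.69 0.861 -3.267
vertex 0.917 0.246 -1.717
vertex 1.554 -0.638 -2.531
endloop
endfacet
facet normal -0.563 -0.742 0.364
outer loop
vertex 1.554 -0.638 -2.531
vertex 0.29 0.399 -2.373
vertex 0.927 -0.484 -3.187
endloop
endfacet
facet normal 0.468 -0.649 -0.600
outer loop
vertex 0.927 -0.484 -3.187
vertex 2.69 0.861 -3.267
vertex 1.554 -0.638 -2.531
endloop
endfacet
facet normal -0.468 0.649 0.599
outer loop
vertex 0.917 0.246 -1.717
vertex 1.426 1.898 -3.109
vertex 0.29 0.399 -2.373
endloop
endfacet
facet normal 0.681 -0.166 0.713
outer loop
vertex 2.053 1.744 -2.453
vertex 0.917 0.246 -1.717
vertex 2.69 0.861 -3.267
endloop
endfacet
facet normal -0.468 0.649 0.600
outer loop
vertex 2.053 1.744 -2.453
vertex 1.426 1.898 -3.109
vertex 0.917 0.246 -1.717
endloop
endfacet
facet normal -0.681 0.166 -0.713
outer loop
vertex 0.29 0.399 -2.373
vertex 1.426 1.898 -3.109
vertex 0.927 -0.484 -3.187
endloop
endfacet
facet normal 0.468 -0.649 -0.599
outer loop
vertex 2.063 1.014 -3.923
vertex 2.69 0.861 -3.267
vertex 0.927 -0.484 -3.187
endloop
endfacet
facet normal -0.681 0.166 -0.713
outer loop
vertex 0.927 -0.484 -3.187
vertex 1.426 1.898 -3.109
vertex 2.063 1.014 -3.923
endloop
endfacet
facet normal 0.563 0.742 -0.365
outer loop
vertex 2.063 1.014 -3.923
vertex 2.053 1.744 -2.453
vertex 2.69 0.861 -3.267
endloop
endfacet
facet normal 0.563 0.742 -0.364
outer loop
vertex 1.426 1.898 -3.109
vertex 2.053 1.744 -2.453
vertex 2.063 1.014 -3.923
endloop
endfacet
facet normal -0.332 0.797 0.504
outer loop
vertex -3.551 4.03 3.268
vertex -3.45 3.478 4.207
vertex -2.611 4.068 3.826
endloop
endfacet
facet normal 0.012 0.996 -0.089
outer loop
vertex -3.551 4.03 3.268
vertex -2.611 4.068 3.826
vertex -2.597 3.971 2.737
endloop
endfacet
facet normal -0.316 0.695 -0.645
outer loop
vertex -3.551 4.03 3.268
vertex -2.597 3.971 2.737
vertex -3.426 3.322 2.444
endloop
endfacet
facet normal -0.864 0.310 -0.398
outer loop
vertex -3.551 4.03 3.268
vertex -3.426 3.322 2.444
vertex -3.954 3.017 3.353
endloop
endfacet
facet normal -0.873 0.374 0.314
outer loop
vertex -3.551 4.03 3.268
vertex -3.954 3.017 3.353
vertex -3.45 3.478 4.207
endloop
endfacet
facet normal 0.676 0.735 -0.057
outer loop
vertex -2.597 3.971 2.737
vertex -2.611 4.068 3.826
vertex -1.906 3.383 3.347
endloop
endfacet
facet normal 0.119 0.413 0.903
outer loop
vertex -2.611 4.068 3.826
vertex -3.45 3.478 4.207
vertex -2.434 3.078 4.256
endloop
endfacet
facet normal -0.757 -0.273 0.594
outer loop
vertex -3.45 3.478 4.207
vertex -3.954 3.017 3.353
vertex -3.263 2.429 3.963
endloop
endfacet
facet normal -0.742 -0.374 -0.556
outer loop
vertex -3.954 3.017 3.353
vertex -3.426 3.322 2.444
vertex -3.249 2.332 2.874
endloop
endfacet
facet normal 0.144 0.248 -0.958
outer loop
vertex -3.426 3.322 2.444
vertex -2.597 3.971 2.737
vertex -2.41 2.922 2.493
endloop
endfacet
facet normal 0.864 -0.310 0.398
outer loop
vertex -2.309 2.37 3.432
vertex -1.906 3.383 3.347
vertex -2.434 3.078 4.256
endloop
endfacet
facet normal 0.316 -0.695 0.645
outer loop
vertex -2.309 2.37 3.432
vertex -2.434 3.078 4.256
vertex -3.263 2.429 3.963
endloop
endfacet
facet normal -0.012 -0.996 0.089
outer loop
vertex -2.309 2.37 3.432
vertex -3.263 2.429 3.963
vertex -3.249 2.332 2.874
endloop
endfacet
facet normal 0.332 -0.797 -0.504
outer loop
vertex -2.309 2.37 3.432
vertex -3.249 2.332 2.874
vertex -2.41 2.922 2.493
endloop
endfacet
facet normal 0.873 -0.374 -0.314
outer loop
vertex -2.309 2.37 3.432
vertex -2.41 2.922 2.493
vertex -1.906 3.383 3.347
endloop
endfacet
facet normal 0.742 0.374 0.556
outer loop
vertex -2.434 3.078 4.256
vertex -1.906 3.383 3.347
vertex -2.611 4.068 3.826
endloop
endfacet
facet normal -0.144 -0.248 0.958
outer loop
vertex -3.263 2.429 3.963
vertex -2.434 3.078 4.256
vertex -3.45 3.478 4.207
endloop
endfacet
facet normal -0.676 -0.735 0.057
outer loop
vertex -3.249 2.332 2.874
vertex -3.263 2.429 3.963
vertex -3.954 3.017 3.353
endloop
endfacet
facet normal -0.119 -0.413 -0.903
outer loop
vertex -2.41 2.922 2.493
vertex -3.249 2.332 2.874
vertex -3.426 3.322 2.444
endloop
endfacet
facet normal 0.757 0.273 -0.594
outer loop
vertex -1.906 3.383 3.347
vertex -2.41 2.922 2.493
vertex -2.597 3.971 2.737
endloop
endfacet

endsolid


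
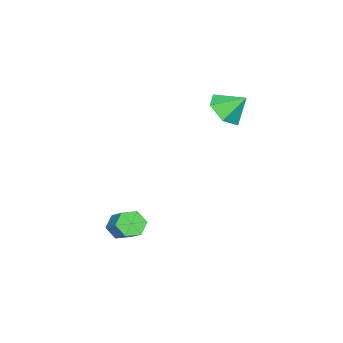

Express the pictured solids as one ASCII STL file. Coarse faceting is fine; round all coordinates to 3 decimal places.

solid 
facet normal 0.188 -0.697 -0.692
outer loop
vertex -1.949 1.27 2.336
vertex -2.752 1.637 1.749
vertex -1.776 2.03 1.618
endloop
endfacet
facet normal 0.697 0.402 0.593
outer loop
vertex -1.949 1.27 2.336
vertex -1.776 2.03 1.618
vertex -3.008 2.583 2.691
endloop
endfacet
facet normal 0.188 -0.697 -0.692
outer loop
vertex -1.776 2.03 1.618
vertex -2.752 1.637 1.749
vertex -2.579 2.397 1.031
endloop
endfacet
facet normal 0.413 0.911 0.005
outer loop
vertex -1.776 2.03 1.618
vertex -2.579 2.397 1.031
vertex -3.008 2.583 2.691
endloop
endfacet
facet normal 0.188 -0.697 -0.692
outer loop
vertex -2.579 2.397 1.031
vertex -2.752 1.637 1.749
vertex -3.555 2.004 1.162
endloop
endfacet
facet normal -0.389 0.899 -0.201
outer loop
vertex -2.579 2.397 1.031
vertex -3.555 2.004 1.162
vertex -3.008 2.583 2.691
endloop
endfacet
facet normal 0.189 -0.696 -0.693
outer loop
vertex -3.555 2.004 1.162
vertex -2.752 1.637 1.749
vertex -3.727 1.243 1.879
endloop
endfacet
facet normal -0.908 0.377 0.182
outer loop
vertex -3.555 2.004 1.162
vertex -3.727 1.243 1.879
vertex -3.008 2.583 2.691
endloop
endfacet
facet normal 0.189 -0.696 -0.693
outer loop
vertex -3.727 1.243 1.879
vertex -2.752 1.637 1.749
vertex -2.925 0.876 2.466
endloop
endfacet
facet normal -0.624 -0.132 0.770
outer loop
vertex -3.727 1.243 1.879
vertex -2.925 0.876 2.466
vertex -3.008 2.583 2.691
endloop
endfacet
facet normal 0.189 -0.696 -0.693
outer loop
vertex -2.925 0.876 2.466
vertex -2.752 1.637 1.749
vertex -1.949 1.27 2.336
endloop
endfacet
facet normal 0.179 -0.120 0.977
outer loop
vertex -2.925 0.876 2.466
vertex -1.949 1.27 2.336
vertex -3.008 2.583 2.691
endloop
endfacet
facet normal -0.467 -0.647 -0.602
outer loop
vertex 3.193 -1.169 -3.898
vertex 2.616 -0.695 -3.96
vertex 3.187 -0.656 -4.445
endloop
endfacet
facet normal 0.884 -0.336 -0.325
outer loop
vertex 3.193 -1.169 -3.898
vertex 3.187 -0.656 -4.445
vertex 3.922 -0.16 -2.958
endloop
endfacet
facet normal 0.884 -0.334 -0.326
outer loop
vertex 3.922 -0.16 -2.958
vertex 3.187 -0.656 -4.445
vertex 3.915 0.354 -3.504
endloop
endfacet
facet normal 0.467 0.647 0.603
outer loop
vertex 3.922 -0.16 -2.958
vertex 3.915 0.354 -3.504
vertex 3.344 0.315 -3.02
endloop
endfacet
facet normal -0.468 -0.647 -0.603
outer loop
vertex 3.187 -0.656 -4.445
vertex 2.616 -0.695 -3.96
vertex 2.61 -0.181 -4.507
endloop
endfacet
facet normal 0.435 0.425 -0.793
outer loop
vertex 3.187 -0.656 -4.445
vertex 2.61 -0.181 -4.507
vertex 3.915 0.354 -3.504
endloop
endfacet
facet normal 0.435 0.426 -0.793
outer loop
vertex 3.915 0.354 -3.504
vertex 2.61 -0.181 -4.507
vertex 3.338 0.828 -3.566
endloop
endfacet
facet normal 0.467 0.647 0.603
outer loop
vertex 3.915 0.354 -3.504
vertex 3.338 0.828 -3.566
vertex 3.344 0.315 -3.02
endloop
endfacet
facet normal -0.467 -0.647 -0.603
outer loop
vertex 2.61 -0.181 -4.507
vertex 2.616 -0.695 -3.96
vertex 2.038 -0.22 -4.022
endloop
endfacet
facet normal -0.449 0.761 -0.468
outer loop
vertex 2.61 -0.181 -4.507
vertex 2.038 -0.22 -4.022
vertex 3.338 0.828 -3.566
endloop
endfacet
facet normal -0.449 0.761 -0.468
outer loop
vertex 3.338 0.828 -3.566
vertex 2.038 -0.22 -4.022
vertex 2.767 0.789 -3.082
endloop
endfacet
facet normal 0.467 0.647 0.603
outer loop
vertex 3.338 0.828 -3.566
vertex 2.767 0.789 -3.082
vertex 3.344 0.315 -3.02
endloop
endfacet
facet normal -0.467 -0.647 -0.603
outer loop
vertex 2.038 -0.22 -4.022
vertex 2.616 -0.695 -3.96
vertex 2.045 -0.734 -3.476
endloop
endfacet
facet normal -0.884 0.335 0.326
outer loop
vertex 2.038 -0.22 -4.022
vertex 2.045 -0.734 -3.476
vertex 2.767 0.789 -3.082
endloop
endfacet
facet normal -0.884 0.335 0.324
outer loop
vertex 2.767 0.789 -3.082
vertex 2.045 -0.734 -3.476
vertex 2.773 0.276 -2.535
endloop
endfacet
facet normal 0.467 0.647 0.602
outer loop
vertex 2.767 0.789 -3.082
vertex 2.773 0.276 -2.535
vertex 3.344 0.315 -3.02
endloop
endfacet
facet normal -0.467 -0.647 -0.603
outer loop
vertex 2.045 -0.734 -3.476
vertex 2.616 -0.695 -3.96
vertex 2.622 -1.208 -3.414
endloop
endfacet
facet normal -0.435 -0.426 0.793
outer loop
vertex 2.045 -0.734 -3.476
vertex 2.622 -1.208 -3.414
vertex 2.773 0.276 -2.535
endloop
endfacet
facet normal -0.436 -0.426 0.793
outer loop
vertex 2.773 0.276 -2.535
vertex 2.622 -1.208 -3.414
vertex 3.35 -0.199 -2.473
endloop
endfacet
facet normal 0.468 0.647 0.603
outer loop
vertex 2.773 0.276 -2.535
vertex 3.35 -0.199 -2.473
vertex 3.344 0.315 -3.02
endloop
endfacet
facet normal -0.467 -0.647 -0.603
outer loop
vertex 2.622 -1.208 -3.414
vertex 2.616 -0.695 -3.96
vertex 3.193 -1.169 -3.898
endloop
endfacet
facet normal 0.449 -0.761 0.468
outer loop
vertex 2.622 -1.208 -3.414
vertex 3.193 -1.169 -3.898
vertex 3.35 -0.199 -2.473
endloop
endfacet
facet normal 0.449 -0.761 0.468
outer loop
vertex 3.35 -0.199 -2.473
vertex 3.193 -1.169 -3.898
vertex 3.922 -0.16 -2.958
endloop
endfacet
facet normal 0.467 0.647 0.603
outer loop
vertex 3.35 -0.199 -2.473
vertex 3.922 -0.16 -2.958
vertex 3.344 0.315 -3.02
endloop
endfacet

endsolid


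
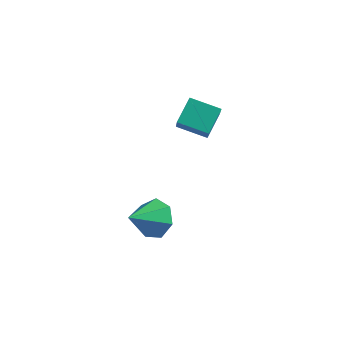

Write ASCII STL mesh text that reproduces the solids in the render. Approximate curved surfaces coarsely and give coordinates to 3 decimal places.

solid 
facet normal 0.314 0.764 -0.563
outer loop
vertex 0.399 -1.753 -0.427
vertex -0.17 -2.12 -1.242
vertex -0.464 -1.44 -0.484
endloop
endfacet
facet normal -0.021 0.122 0.992
outer loop
vertex 0.399 -1.753 -0.427
vertex -0.464 -1.44 -0.484
vertex -0.73 -3.48 -0.238
endloop
endfacet
facet normal 0.314 0.764 -0.563
outer loop
vertex -0.464 -1.44 -0.484
vertex -0.17 -2.12 -1.242
vertex -1.106 -1.639 -1.112
endloop
endfacet
facet normal -0.716 0.175 0.676
outer loop
vertex -0.464 -1.44 -0.484
vertex -1.106 -1.639 -1.112
vertex -0.73 -3.48 -0.238
endloop
endfacet
facet normal 0.314 0.763 -0.565
outer loop
vertex -1.106 -1.639 -1.112
vertex -0.17 -2.12 -1.242
vertex -1.044 -2.201 -1.837
endloop
endfacet
facet normal -0.983 -0.176 0.052
outer loop
vertex -1.106 -1.639 -1.112
vertex -1.044 -2.201 -1.837
vertex -0.73 -3.48 -0.238
endloop
endfacet
facet normal 0.313 0.764 -0.564
outer loop
vertex -1.044 -2.201 -1.837
vertex -0.17 -2.12 -1.242
vertex -0.324 -2.702 -2.115
endloop
endfacet
facet normal -0.622 -0.666 -0.411
outer loop
vertex -1.044 -2.201 -1.837
vertex -0.324 -2.702 -2.115
vertex -0.73 -3.48 -0.238
endloop
endfacet
facet normal 0.314 0.763 -0.564
outer loop
vertex -0.324 -2.702 -2.115
vertex -0.17 -2.12 -1.242
vertex 0.512 -2.765 -1.735
endloop
endfacet
facet normal 0.095 -0.927 -0.363
outer loop
vertex -0.324 -2.702 -2.115
vertex 0.512 -2.765 -1.735
vertex -0.73 -3.48 -0.238
endloop
endfacet
facet normal 0.314 0.763 -0.564
outer loop
vertex 0.512 -2.765 -1.735
vertex -0.17 -2.12 -1.242
vertex 0.833 -2.342 -0.984
endloop
endfacet
facet normal 0.630 -0.760 0.159
outer loop
vertex 0.512 -2.765 -1.735
vertex 0.833 -2.342 -0.984
vertex -0.73 -3.48 -0.238
endloop
endfacet
facet normal 0.314 0.764 -0.563
outer loop
vertex 0.833 -2.342 -0.984
vertex -0.17 -2.12 -1.242
vertex 0.399 -1.753 -0.427
endloop
endfacet
facet normal 0.578 -0.294 0.761
outer loop
vertex 0.833 -2.342 -0.984
vertex 0.399 -1.753 -0.427
vertex -0.73 -3.48 -0.238
endloop
endfacet
facet normal -0.320 0.536 -0.781
outer loop
vertex -1.566 3.734 1.851
vertex -0.088 4.006 1.433
vertex -1.577 2.52 1.022
endloop
endfacet
facet normal -0.947 -0.175 0.268
outer loop
vertex -1.132 1.774 2.107
vertex -1.566 3.734 1.851
vertex -1.577 2.52 1.022
endloop
endfacet
facet normal -0.320 0.537 -0.781
outer loop
vertex -1.577 2.52 1.022
vertex -0.088 4.006 1.433
vertex -0.099 2.792 0.603
endloop
endfacet
facet normal -0.008 -0.826 -0.564
outer loop
vertex -0.099 2.792 0.603
vertex -1.132 1.774 2.107
vertex -1.577 2.52 1.022
endloop
endfacet
facet normal 0.008 0.825 0.564
outer loop
vertex -1.566 3.734 1.851
vertex 0.357 3.26 2.518
vertex -0.088 4.006 1.433
endloop
endfacet
facet normal -0.947 -0.175 0.268
outer loop
vertex -1.121 2.988 2.937
vertex -1.566 3.734 1.851
vertex -1.132 1.774 2.107
endloop
endfacet
facet normal 0.008 0.826 0.564
outer loop
vertex -1.121 2.988 2.937
vertex 0.357 3.26 2.518
vertex -1.566 3.734 1.851
endloop
endfacet
facet normal 0.947 0.175 -0.268
outer loop
vertex -0.088 4.006 1.433
vertex 0.357 3.26 2.518
vertex -0.099 2.792 0.603
endloop
endfacet
facet normal -0.008 -0.826 -0.564
outer loop
vertex 0.346 2.046 1.689
vertex -1.132 1.774 2.107
vertex -0.099 2.792 0.603
endloop
endfacet
facet normal 0.947 0.175 -0.268
outer loop
vertex -0.099 2.792 0.603
vertex 0.357 3.26 2.518
vertex 0.346 2.046 1.689
endloop
endfacet
facet normal 0.320 -0.537 0.781
outer loop
vertex 0.346 2.046 1.689
vertex -1.121 2.988 2.937
vertex -1.132 1.774 2.107
endloop
endfacet
facet normal 0.320 -0.536 0.781
outer loop
vertex 0.357 3.26 2.518
vertex -1.121 2.988 2.937
vertex 0.346 2.046 1.689
endloop
endfacet

endsolid


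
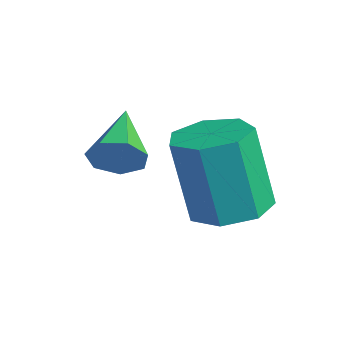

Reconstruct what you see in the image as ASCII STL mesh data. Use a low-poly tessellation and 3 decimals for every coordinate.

solid 
facet normal 0.169 0.139 -0.976
outer loop
vertex 2.699 -2.027 2.621
vertex 2.155 -1.541 2.596
vertex 2.862 -1.426 2.735
endloop
endfacet
facet normal 0.951 -0.282 0.125
outer loop
vertex 2.699 -2.027 2.621
vertex 2.862 -1.426 2.735
vertex 2.409 -2.266 4.289
endloop
endfacet
facet normal 0.951 -0.282 0.125
outer loop
vertex 2.409 -2.266 4.289
vertex 2.862 -1.426 2.735
vertex 2.572 -1.665 4.403
endloop
endfacet
facet normal -0.169 -0.139 0.976
outer loop
vertex 2.409 -2.266 4.289
vertex 2.572 -1.665 4.403
vertex 1.865 -1.779 4.264
endloop
endfacet
facet normal 0.169 0.140 -0.976
outer loop
vertex 2.862 -1.426 2.735
vertex 2.155 -1.541 2.596
vertex 2.493 -0.911 2.745
endloop
endfacet
facet normal 0.795 0.565 0.219
outer loop
vertex 2.862 -1.426 2.735
vertex 2.493 -0.911 2.745
vertex 2.572 -1.665 4.403
endloop
endfacet
facet normal 0.795 0.565 0.219
outer loop
vertex 2.572 -1.665 4.403
vertex 2.493 -0.911 2.745
vertex 2.203 -1.15 4.413
endloop
endfacet
facet normal -0.169 -0.140 0.976
outer loop
vertex 2.572 -1.665 4.403
vertex 2.203 -1.15 4.413
vertex 1.865 -1.779 4.264
endloop
endfacet
facet normal 0.170 0.139 -0.975
outer loop
vertex 2.493 -0.911 2.745
vertex 2.155 -1.541 2.596
vertex 1.87 -0.87 2.642
endloop
endfacet
facet normal 0.040 0.988 0.149
outer loop
vertex 2.493 -0.911 2.745
vertex 1.87 -0.87 2.642
vertex 2.203 -1.15 4.413
endloop
endfacet
facet normal 0.041 0.988 0.149
outer loop
vertex 2.203 -1.15 4.413
vertex 1.87 -0.87 2.642
vertex 1.58 -1.109 4.311
endloop
endfacet
facet normal -0.169 -0.140 0.976
outer loop
vertex 2.203 -1.15 4.413
vertex 1.58 -1.109 4.311
vertex 1.865 -1.779 4.264
endloop
endfacet
facet normal 0.169 0.139 -0.976
outer loop
vertex 1.87 -0.87 2.642
vertex 2.155 -1.541 2.596
vertex 1.461 -1.334 2.505
endloop
endfacet
facet normal -0.745 0.666 -0.034
outer loop
vertex 1.87 -0.87 2.642
vertex 1.461 -1.334 2.505
vertex 1.58 -1.109 4.311
endloop
endfacet
facet normal -0.745 0.667 -0.034
outer loop
vertex 1.58 -1.109 4.311
vertex 1.461 -1.334 2.505
vertex 1.171 -1.573 4.173
endloop
endfacet
facet normal -0.170 -0.141 0.975
outer loop
vertex 1.58 -1.109 4.311
vertex 1.171 -1.573 4.173
vertex 1.865 -1.779 4.264
endloop
endfacet
facet normal 0.170 0.140 -0.976
outer loop
vertex 1.461 -1.334 2.505
vertex 2.155 -1.541 2.596
vertex 1.575 -1.953 2.436
endloop
endfacet
facet normal -0.969 -0.157 -0.191
outer loop
vertex 1.461 -1.334 2.505
vertex 1.575 -1.953 2.436
vertex 1.171 -1.573 4.173
endloop
endfacet
facet normal -0.969 -0.157 -0.191
outer loop
vertex 1.171 -1.573 4.173
vertex 1.575 -1.953 2.436
vertex 1.285 -2.192 4.104
endloop
endfacet
facet normal -0.169 -0.140 0.976
outer loop
vertex 1.171 -1.573 4.173
vertex 1.285 -2.192 4.104
vertex 1.865 -1.779 4.264
endloop
endfacet
facet normal 0.169 0.141 -0.975
outer loop
vertex 1.575 -1.953 2.436
vertex 2.155 -1.541 2.596
vertex 2.126 -2.262 2.487
endloop
endfacet
facet normal -0.464 -0.862 -0.204
outer loop
vertex 1.575 -1.953 2.436
vertex 2.126 -2.262 2.487
vertex 1.285 -2.192 4.104
endloop
endfacet
facet normal -0.464 -0.862 -0.204
outer loop
vertex 1.285 -2.192 4.104
vertex 2.126 -2.262 2.487
vertex 1.836 -2.501 4.156
endloop
endfacet
facet normal -0.170 -0.139 0.976
outer loop
vertex 1.285 -2.192 4.104
vertex 1.836 -2.501 4.156
vertex 1.865 -1.779 4.264
endloop
endfacet
facet normal 0.170 0.141 -0.975
outer loop
vertex 2.126 -2.262 2.487
vertex 2.155 -1.541 2.596
vertex 2.699 -2.027 2.621
endloop
endfacet
facet normal 0.391 -0.918 -0.063
outer loop
vertex 2.126 -2.262 2.487
vertex 2.699 -2.027 2.621
vertex 1.836 -2.501 4.156
endloop
endfacet
facet normal 0.391 -0.918 -0.064
outer loop
vertex 1.836 -2.501 4.156
vertex 2.699 -2.027 2.621
vertex 2.409 -2.266 4.289
endloop
endfacet
facet normal -0.169 -0.139 0.976
outer loop
vertex 1.836 -2.501 4.156
vertex 2.409 -2.266 4.289
vertex 1.865 -1.779 4.264
endloop
endfacet
facet normal 0.792 -0.490 -0.364
outer loop
vertex 1.453 -3.049 4.143
vertex 1.193 -3.131 3.688
vertex 1.506 -2.724 3.821
endloop
endfacet
facet normal 0.283 0.651 0.704
outer loop
vertex 1.453 -3.049 4.143
vertex 1.506 -2.724 3.821
vertex 0.187 -2.509 4.152
endloop
endfacet
facet normal 0.792 -0.490 -0.365
outer loop
vertex 1.506 -2.724 3.821
vertex 1.193 -3.131 3.688
vertex 1.323 -2.706 3.4
endloop
endfacet
facet normal 0.155 0.988 -0.025
outer loop
vertex 1.506 -2.724 3.821
vertex 1.323 -2.706 3.4
vertex 0.187 -2.509 4.152
endloop
endfacet
facet normal 0.792 -0.489 -0.365
outer loop
vertex 1.323 -2.706 3.4
vertex 1.193 -3.131 3.688
vertex 1.042 -3.008 3.195
endloop
endfacet
facet normal -0.299 0.710 -0.637
outer loop
vertex 1.323 -2.706 3.4
vertex 1.042 -3.008 3.195
vertex 0.187 -2.509 4.152
endloop
endfacet
facet normal 0.792 -0.490 -0.365
outer loop
vertex 1.042 -3.008 3.195
vertex 1.193 -3.131 3.688
vertex 0.875 -3.402 3.362
endloop
endfacet
facet normal -0.738 0.027 -0.674
outer loop
vertex 1.042 -3.008 3.195
vertex 0.875 -3.402 3.362
vertex 0.187 -2.509 4.152
endloop
endfacet
facet normal 0.792 -0.490 -0.365
outer loop
vertex 0.875 -3.402 3.362
vertex 1.193 -3.131 3.688
vertex 0.947 -3.593 3.775
endloop
endfacet
facet normal -0.831 -0.545 -0.107
outer loop
vertex 0.875 -3.402 3.362
vertex 0.947 -3.593 3.775
vertex 0.187 -2.509 4.152
endloop
endfacet
facet normal 0.791 -0.490 -0.365
outer loop
vertex 0.947 -3.593 3.775
vertex 1.193 -3.131 3.688
vertex 1.205 -3.435 4.122
endloop
endfacet
facet normal -0.507 -0.578 0.640
outer loop
vertex 0.947 -3.593 3.775
vertex 1.205 -3.435 4.122
vertex 0.187 -2.509 4.152
endloop
endfacet
facet normal 0.792 -0.489 -0.365
outer loop
vertex 1.205 -3.435 4.122
vertex 1.193 -3.131 3.688
vertex 1.453 -3.049 4.143
endloop
endfacet
facet normal -0.013 -0.046 0.999
outer loop
vertex 1.205 -3.435 4.122
vertex 1.453 -3.049 4.143
vertex 0.187 -2.509 4.152
endloop
endfacet

endsolid


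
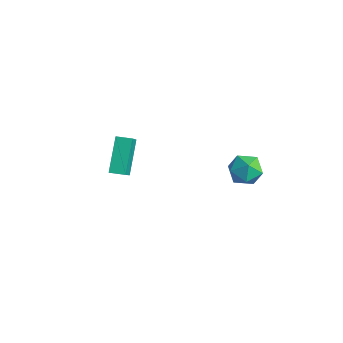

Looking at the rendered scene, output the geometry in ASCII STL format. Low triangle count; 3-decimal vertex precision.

solid 
facet normal -0.138 -0.484 0.864
outer loop
vertex 2.366 2.882 -0.001
vertex 2.754 2.094 -0.381
vertex 3.309 2.733 0.066
endloop
endfacet
facet normal -0.036 0.213 0.976
outer loop
vertex 2.366 2.882 -0.001
vertex 3.309 2.733 0.066
vertex 2.976 3.607 -0.137
endloop
endfacet
facet normal -0.540 0.570 0.619
outer loop
vertex 2.366 2.882 -0.001
vertex 2.976 3.607 -0.137
vertex 2.216 3.508 -0.709
endloop
endfacet
facet normal -0.954 0.094 0.285
outer loop
vertex 2.366 2.882 -0.001
vertex 2.216 3.508 -0.709
vertex 2.079 2.573 -0.86
endloop
endfacet
facet normal -0.706 -0.558 0.437
outer loop
vertex 2.366 2.882 -0.001
vertex 2.079 2.573 -0.86
vertex 2.754 2.094 -0.381
endloop
endfacet
facet normal 0.597 0.390 0.701
outer loop
vertex 2.976 3.607 -0.137
vertex 3.309 2.733 0.066
vertex 3.741 3.267 -0.6
endloop
endfacet
facet normal 0.432 -0.738 0.518
outer loop
vertex 3.309 2.733 0.066
vertex 2.754 2.094 -0.381
vertex 3.604 2.332 -0.751
endloop
endfacet
facet normal -0.485 -0.857 -0.173
outer loop
vertex 2.754 2.094 -0.381
vertex 2.079 2.573 -0.86
vertex 2.844 2.233 -1.323
endloop
endfacet
facet normal -0.887 0.197 -0.417
outer loop
vertex 2.079 2.573 -0.86
vertex 2.216 3.508 -0.709
vertex 2.511 3.107 -1.526
endloop
endfacet
facet normal -0.218 0.968 0.122
outer loop
vertex 2.216 3.508 -0.709
vertex 2.976 3.607 -0.137
vertex 3.066 3.746 -1.079
endloop
endfacet
facet normal 0.954 -0.094 -0.285
outer loop
vertex 3.454 2.958 -1.459
vertex 3.741 3.267 -0.6
vertex 3.604 2.332 -0.751
endloop
endfacet
facet normal 0.540 -0.570 -0.619
outer loop
vertex 3.454 2.958 -1.459
vertex 3.604 2.332 -0.751
vertex 2.844 2.233 -1.323
endloop
endfacet
facet normal 0.036 -0.213 -0.976
outer loop
vertex 3.454 2.958 -1.459
vertex 2.844 2.233 -1.323
vertex 2.511 3.107 -1.526
endloop
endfacet
facet normal 0.138 0.484 -0.864
outer loop
vertex 3.454 2.958 -1.459
vertex 2.511 3.107 -1.526
vertex 3.066 3.746 -1.079
endloop
endfacet
facet normal 0.706 0.558 -0.437
outer loop
vertex 3.454 2.958 -1.459
vertex 3.066 3.746 -1.079
vertex 3.741 3.267 -0.6
endloop
endfacet
facet normal 0.887 -0.197 0.417
outer loop
vertex 3.604 2.332 -0.751
vertex 3.741 3.267 -0.6
vertex 3.309 2.733 0.066
endloop
endfacet
facet normal 0.218 -0.968 -0.122
outer loop
vertex 2.844 2.233 -1.323
vertex 3.604 2.332 -0.751
vertex 2.754 2.094 -0.381
endloop
endfacet
facet normal -0.597 -0.390 -0.701
outer loop
vertex 2.511 3.107 -1.526
vertex 2.844 2.233 -1.323
vertex 2.079 2.573 -0.86
endloop
endfacet
facet normal -0.432 0.738 -0.518
outer loop
vertex 3.066 3.746 -1.079
vertex 2.511 3.107 -1.526
vertex 2.216 3.508 -0.709
endloop
endfacet
facet normal 0.485 0.857 0.173
outer loop
vertex 3.741 3.267 -0.6
vertex 3.066 3.746 -1.079
vertex 2.976 3.607 -0.137
endloop
endfacet
facet normal -0.463 0.502 -0.730
outer loop
vertex -4.353 1.181 -2.551
vertex -3.707 1.716 -2.593
vertex -3.433 -0.042 -3.975
endloop
endfacet
facet normal -0.769 -0.637 0.050
outer loop
vertex -2.553 -0.996 -2.587
vertex -4.353 1.181 -2.551
vertex -3.433 -0.042 -3.975
endloop
endfacet
facet normal -0.463 0.502 -0.730
outer loop
vertex -3.433 -0.042 -3.975
vertex -3.707 1.716 -2.593
vertex -2.787 0.493 -4.017
endloop
endfacet
facet normal 0.440 -0.585 -0.681
outer loop
vertex -2.787 0.493 -4.017
vertex -2.553 -0.996 -2.587
vertex -3.433 -0.042 -3.975
endloop
endfacet
facet normal -0.440 0.585 0.681
outer loop
vertex -4.353 1.181 -2.551
vertex -2.827 0.762 -1.205
vertex -3.707 1.716 -2.593
endloop
endfacet
facet normal -0.769 -0.637 0.050
outer loop
vertex -3.473 0.227 -1.163
vertex -4.353 1.181 -2.551
vertex -2.553 -0.996 -2.587
endloop
endfacet
facet normal -0.440 0.585 0.681
outer loop
vertex -3.473 0.227 -1.163
vertex -2.827 0.762 -1.205
vertex -4.353 1.181 -2.551
endloop
endfacet
facet normal 0.769 0.637 -0.050
outer loop
vertex -3.707 1.716 -2.593
vertex -2.827 0.762 -1.205
vertex -2.787 0.493 -4.017
endloop
endfacet
facet normal 0.440 -0.585 -0.681
outer loop
vertex -1.907 -0.461 -2.629
vertex -2.553 -0.996 -2.587
vertex -2.787 0.493 -4.017
endloop
endfacet
facet normal 0.769 0.637 -0.050
outer loop
vertex -2.787 0.493 -4.017
vertex -2.827 0.762 -1.205
vertex -1.907 -0.461 -2.629
endloop
endfacet
facet normal 0.463 -0.502 0.730
outer loop
vertex -1.907 -0.461 -2.629
vertex -3.473 0.227 -1.163
vertex -2.553 -0.996 -2.587
endloop
endfacet
facet normal 0.463 -0.502 0.730
outer loop
vertex -2.827 0.762 -1.205
vertex -3.473 0.227 -1.163
vertex -1.907 -0.461 -2.629
endloop
endfacet

endsolid


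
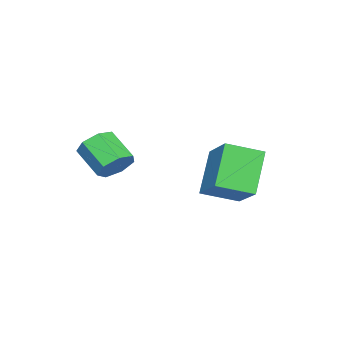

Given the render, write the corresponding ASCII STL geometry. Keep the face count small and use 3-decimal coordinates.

solid 
facet normal 0.317 0.735 -0.599
outer loop
vertex 3.209 -2.969 -0.421
vertex 2.446 -2.832 -0.656
vertex 2.851 -2.502 -0.037
endloop
endfacet
facet normal 0.800 0.132 0.585
outer loop
vertex 3.209 -2.969 -0.421
vertex 2.851 -2.502 -0.037
vertex 2.737 -4.065 0.471
endloop
endfacet
facet normal 0.800 0.132 0.586
outer loop
vertex 2.737 -4.065 0.471
vertex 2.851 -2.502 -0.037
vertex 2.379 -3.599 0.855
endloop
endfacet
facet normal -0.316 -0.736 0.598
outer loop
vertex 2.737 -4.065 0.471
vertex 2.379 -3.599 0.855
vertex 1.974 -3.928 0.236
endloop
endfacet
facet normal 0.316 0.736 -0.599
outer loop
vertex 2.851 -2.502 -0.037
vertex 2.446 -2.832 -0.656
vertex 2.188 -2.284 -0.119
endloop
endfacet
facet normal 0.100 0.602 0.793
outer loop
vertex 2.851 -2.502 -0.037
vertex 2.188 -2.284 -0.119
vertex 2.379 -3.599 0.855
endloop
endfacet
facet normal 0.101 0.602 0.792
outer loop
vertex 2.379 -3.599 0.855
vertex 2.188 -2.284 -0.119
vertex 1.716 -3.38 0.773
endloop
endfacet
facet normal -0.317 -0.736 0.598
outer loop
vertex 2.379 -3.599 0.855
vertex 1.716 -3.38 0.773
vertex 1.974 -3.928 0.236
endloop
endfacet
facet normal 0.316 0.736 -0.599
outer loop
vertex 2.188 -2.284 -0.119
vertex 2.446 -2.832 -0.656
vertex 1.719 -2.478 -0.605
endloop
endfacet
facet normal -0.674 0.619 0.404
outer loop
vertex 2.188 -2.284 -0.119
vertex 1.719 -2.478 -0.605
vertex 1.716 -3.38 0.773
endloop
endfacet
facet normal -0.674 0.619 0.404
outer loop
vertex 1.716 -3.38 0.773
vertex 1.719 -2.478 -0.605
vertex 1.247 -3.574 0.287
endloop
endfacet
facet normal -0.316 -0.736 0.599
outer loop
vertex 1.716 -3.38 0.773
vertex 1.247 -3.574 0.287
vertex 1.974 -3.928 0.236
endloop
endfacet
facet normal 0.316 0.736 -0.599
outer loop
vertex 1.719 -2.478 -0.605
vertex 2.446 -2.832 -0.656
vertex 1.798 -2.939 -1.13
endloop
endfacet
facet normal -0.942 0.169 -0.290
outer loop
vertex 1.719 -2.478 -0.605
vertex 1.798 -2.939 -1.13
vertex 1.247 -3.574 0.287
endloop
endfacet
facet normal -0.942 0.169 -0.290
outer loop
vertex 1.247 -3.574 0.287
vertex 1.798 -2.939 -1.13
vertex 1.326 -4.035 -0.238
endloop
endfacet
facet normal -0.316 -0.736 0.599
outer loop
vertex 1.247 -3.574 0.287
vertex 1.326 -4.035 -0.238
vertex 1.974 -3.928 0.236
endloop
endfacet
facet normal 0.316 0.736 -0.599
outer loop
vertex 1.798 -2.939 -1.13
vertex 2.446 -2.832 -0.656
vertex 2.364 -3.319 -1.298
endloop
endfacet
facet normal -0.500 -0.407 -0.764
outer loop
vertex 1.798 -2.939 -1.13
vertex 2.364 -3.319 -1.298
vertex 1.326 -4.035 -0.238
endloop
endfacet
facet normal -0.500 -0.407 -0.764
outer loop
vertex 1.326 -4.035 -0.238
vertex 2.364 -3.319 -1.298
vertex 1.893 -4.415 -0.406
endloop
endfacet
facet normal -0.316 -0.736 0.598
outer loop
vertex 1.326 -4.035 -0.238
vertex 1.893 -4.415 -0.406
vertex 1.974 -3.928 0.236
endloop
endfacet
facet normal 0.317 0.736 -0.599
outer loop
vertex 2.364 -3.319 -1.298
vertex 2.446 -2.832 -0.656
vertex 2.992 -3.333 -0.983
endloop
endfacet
facet normal 0.318 -0.677 -0.664
outer loop
vertex 2.364 -3.319 -1.298
vertex 2.992 -3.333 -0.983
vertex 1.893 -4.415 -0.406
endloop
endfacet
facet normal 0.318 -0.677 -0.664
outer loop
vertex 1.893 -4.415 -0.406
vertex 2.992 -3.333 -0.983
vertex 2.521 -4.429 -0.091
endloop
endfacet
facet normal -0.317 -0.736 0.598
outer loop
vertex 1.893 -4.415 -0.406
vertex 2.521 -4.429 -0.091
vertex 1.974 -3.928 0.236
endloop
endfacet
facet normal 0.317 0.736 -0.599
outer loop
vertex 2.992 -3.333 -0.983
vertex 2.446 -2.832 -0.656
vertex 3.209 -2.969 -0.421
endloop
endfacet
facet normal 0.897 -0.437 -0.063
outer loop
vertex 2.992 -3.333 -0.983
vertex 3.209 -2.969 -0.421
vertex 2.521 -4.429 -0.091
endloop
endfacet
facet normal 0.897 -0.437 -0.062
outer loop
vertex 2.521 -4.429 -0.091
vertex 3.209 -2.969 -0.421
vertex 2.737 -4.065 0.471
endloop
endfacet
facet normal -0.316 -0.736 0.598
outer loop
vertex 2.521 -4.429 -0.091
vertex 2.737 -4.065 0.471
vertex 1.974 -3.928 0.236
endloop
endfacet
facet normal -0.603 -0.077 0.794
outer loop
vertex -1.284 -0.801 -0.84
vertex -0.135 0.331 0.143
vertex -2.104 0.466 -1.341
endloop
endfacet
facet normal -0.608 -0.599 -0.521
outer loop
vertex -0.825 0.629 -3.023
vertex -1.284 -0.801 -0.84
vertex -2.104 0.466 -1.341
endloop
endfacet
facet normal -0.603 -0.077 0.794
outer loop
vertex -2.104 0.466 -1.341
vertex -0.135 0.331 0.143
vertex -0.955 1.598 -0.357
endloop
endfacet
facet normal -0.516 0.797 -0.315
outer loop
vertex -0.955 1.598 -0.357
vertex -0.825 0.629 -3.023
vertex -2.104 0.466 -1.341
endloop
endfacet
facet normal 0.516 -0.797 0.315
outer loop
vertex -1.284 -0.801 -0.84
vertex 1.144 0.494 -1.539
vertex -0.135 0.331 0.143
endloop
endfacet
facet normal -0.608 -0.599 -0.520
outer loop
vertex -0.005 -0.638 -2.523
vertex -1.284 -0.801 -0.84
vertex -0.825 0.629 -3.023
endloop
endfacet
facet normal 0.516 -0.797 0.315
outer loop
vertex -0.005 -0.638 -2.523
vertex 1.144 0.494 -1.539
vertex -1.284 -0.801 -0.84
endloop
endfacet
facet normal 0.608 0.599 0.521
outer loop
vertex -0.135 0.331 0.143
vertex 1.144 0.494 -1.539
vertex -0.955 1.598 -0.357
endloop
endfacet
facet normal -0.516 0.797 -0.315
outer loop
vertex 0.324 1.761 -2.04
vertex -0.825 0.629 -3.023
vertex -0.955 1.598 -0.357
endloop
endfacet
facet normal 0.608 0.599 0.520
outer loop
vertex -0.955 1.598 -0.357
vertex 1.144 0.494 -1.539
vertex 0.324 1.761 -2.04
endloop
endfacet
facet normal 0.603 0.077 -0.794
outer loop
vertex 0.324 1.761 -2.04
vertex -0.005 -0.638 -2.523
vertex -0.825 0.629 -3.023
endloop
endfacet
facet normal 0.604 0.077 -0.793
outer loop
vertex 1.144 0.494 -1.539
vertex -0.005 -0.638 -2.523
vertex 0.324 1.761 -2.04
endloop
endfacet

endsolid


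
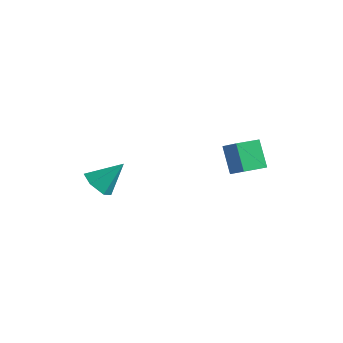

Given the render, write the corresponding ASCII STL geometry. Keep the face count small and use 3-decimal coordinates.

solid 
facet normal -0.457 -0.592 -0.664
outer loop
vertex -2.651 0.735 1.059
vertex -3.29 0.574 1.642
vertex -3.362 1.252 1.087
endloop
endfacet
facet normal 0.525 0.745 -0.412
outer loop
vertex -2.651 0.735 1.059
vertex -3.362 1.252 1.087
vertex -2.51 1.586 2.778
endloop
endfacet
facet normal -0.456 -0.592 -0.664
outer loop
vertex -3.362 1.252 1.087
vertex -3.29 0.574 1.642
vertex -4.001 1.091 1.669
endloop
endfacet
facet normal -0.284 0.958 -0.046
outer loop
vertex -3.362 1.252 1.087
vertex -4.001 1.091 1.669
vertex -2.51 1.586 2.778
endloop
endfacet
facet normal -0.456 -0.592 -0.664
outer loop
vertex -4.001 1.091 1.669
vertex -3.29 0.574 1.642
vertex -3.929 0.412 2.225
endloop
endfacet
facet normal -0.624 0.455 0.636
outer loop
vertex -4.001 1.091 1.669
vertex -3.929 0.412 2.225
vertex -2.51 1.586 2.778
endloop
endfacet
facet normal -0.456 -0.592 -0.664
outer loop
vertex -3.929 0.412 2.225
vertex -3.29 0.574 1.642
vertex -3.218 -0.105 2.198
endloop
endfacet
facet normal -0.154 -0.262 0.953
outer loop
vertex -3.929 0.412 2.225
vertex -3.218 -0.105 2.198
vertex -2.51 1.586 2.778
endloop
endfacet
facet normal -0.457 -0.592 -0.664
outer loop
vertex -3.218 -0.105 2.198
vertex -3.29 0.574 1.642
vertex -2.579 0.056 1.615
endloop
endfacet
facet normal 0.655 -0.476 0.587
outer loop
vertex -3.218 -0.105 2.198
vertex -2.579 0.056 1.615
vertex -2.51 1.586 2.778
endloop
endfacet
facet normal -0.457 -0.592 -0.664
outer loop
vertex -2.579 0.056 1.615
vertex -3.29 0.574 1.642
vertex -2.651 0.735 1.059
endloop
endfacet
facet normal 0.995 0.028 -0.095
outer loop
vertex -2.579 0.056 1.615
vertex -2.651 0.735 1.059
vertex -2.51 1.586 2.778
endloop
endfacet
facet normal -0.743 0.200 -0.638
outer loop
vertex 1.432 3.784 4.274
vertex 1.966 4.928 4.01
vertex 2.247 3.139 3.123
endloop
endfacet
facet normal -0.413 -0.887 0.205
outer loop
vertex 3.094 2.912 3.85
vertex 1.432 3.784 4.274
vertex 2.247 3.139 3.123
endloop
endfacet
facet normal -0.744 0.199 -0.638
outer loop
vertex 2.247 3.139 3.123
vertex 1.966 4.928 4.01
vertex 2.78 4.284 2.859
endloop
endfacet
facet normal 0.526 -0.416 -0.742
outer loop
vertex 2.78 4.284 2.859
vertex 3.094 2.912 3.85
vertex 2.247 3.139 3.123
endloop
endfacet
facet normal -0.525 0.416 0.742
outer loop
vertex 1.432 3.784 4.274
vertex 2.813 4.701 4.737
vertex 1.966 4.928 4.01
endloop
endfacet
facet normal -0.414 -0.887 0.204
outer loop
vertex 2.28 3.556 5.001
vertex 1.432 3.784 4.274
vertex 3.094 2.912 3.85
endloop
endfacet
facet normal -0.525 0.416 0.743
outer loop
vertex 2.28 3.556 5.001
vertex 2.813 4.701 4.737
vertex 1.432 3.784 4.274
endloop
endfacet
facet normal 0.413 0.887 -0.204
outer loop
vertex 1.966 4.928 4.01
vertex 2.813 4.701 4.737
vertex 2.78 4.284 2.859
endloop
endfacet
facet normal 0.525 -0.416 -0.743
outer loop
vertex 3.628 4.056 3.586
vertex 3.094 2.912 3.85
vertex 2.78 4.284 2.859
endloop
endfacet
facet normal 0.414 0.887 -0.204
outer loop
vertex 2.78 4.284 2.859
vertex 2.813 4.701 4.737
vertex 3.628 4.056 3.586
endloop
endfacet
facet normal 0.744 -0.200 0.638
outer loop
vertex 3.628 4.056 3.586
vertex 2.28 3.556 5.001
vertex 3.094 2.912 3.85
endloop
endfacet
facet normal 0.744 -0.199 0.638
outer loop
vertex 2.813 4.701 4.737
vertex 2.28 3.556 5.001
vertex 3.628 4.056 3.586
endloop
endfacet

endsolid


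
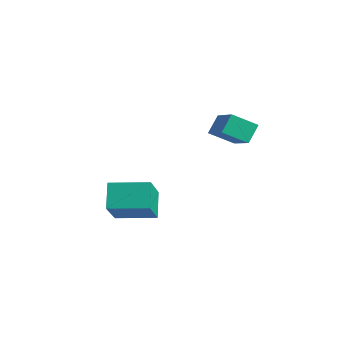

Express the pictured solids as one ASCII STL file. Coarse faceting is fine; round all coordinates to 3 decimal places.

solid 
facet normal -0.802 0.320 -0.504
outer loop
vertex 1.99 3.823 3.81
vertex 2.726 4.674 3.178
vertex 2.173 3.116 3.07
endloop
endfacet
facet normal -0.570 -0.660 0.489
outer loop
vertex 3.754 2.486 4.062
vertex 1.99 3.823 3.81
vertex 2.173 3.116 3.07
endloop
endfacet
facet normal -0.802 0.320 -0.504
outer loop
vertex 2.173 3.116 3.07
vertex 2.726 4.674 3.178
vertex 2.909 3.966 2.438
endloop
endfacet
facet normal 0.175 -0.681 -0.711
outer loop
vertex 2.909 3.966 2.438
vertex 3.754 2.486 4.062
vertex 2.173 3.116 3.07
endloop
endfacet
facet normal -0.175 0.680 0.712
outer loop
vertex 1.99 3.823 3.81
vertex 4.307 4.044 4.17
vertex 2.726 4.674 3.178
endloop
endfacet
facet normal -0.570 -0.660 0.490
outer loop
vertex 3.571 3.194 4.802
vertex 1.99 3.823 3.81
vertex 3.754 2.486 4.062
endloop
endfacet
facet normal -0.175 0.681 0.711
outer loop
vertex 3.571 3.194 4.802
vertex 4.307 4.044 4.17
vertex 1.99 3.823 3.81
endloop
endfacet
facet normal 0.570 0.659 -0.490
outer loop
vertex 2.726 4.674 3.178
vertex 4.307 4.044 4.17
vertex 2.909 3.966 2.438
endloop
endfacet
facet normal 0.176 -0.680 -0.711
outer loop
vertex 4.49 3.337 3.43
vertex 3.754 2.486 4.062
vertex 2.909 3.966 2.438
endloop
endfacet
facet normal 0.570 0.660 -0.490
outer loop
vertex 2.909 3.966 2.438
vertex 4.307 4.044 4.17
vertex 4.49 3.337 3.43
endloop
endfacet
facet normal 0.802 -0.320 0.504
outer loop
vertex 4.49 3.337 3.43
vertex 3.571 3.194 4.802
vertex 3.754 2.486 4.062
endloop
endfacet
facet normal 0.802 -0.320 0.504
outer loop
vertex 4.307 4.044 4.17
vertex 3.571 3.194 4.802
vertex 4.49 3.337 3.43
endloop
endfacet
facet normal -0.725 -0.683 -0.091
outer loop
vertex 0.442 -1.097 -0.81
vertex -0.335 -0.4 0.153
vertex -0.449 0.057 -2.364
endloop
endfacet
facet normal 0.547 -0.491 -0.678
outer loop
vertex 0.915 1.34 -2.193
vertex 0.442 -1.097 -0.81
vertex -0.449 0.057 -2.364
endloop
endfacet
facet normal -0.726 -0.682 -0.091
outer loop
vertex -0.449 0.057 -2.364
vertex -0.335 -0.4 0.153
vertex -1.225 0.754 -1.401
endloop
endfacet
facet normal -0.418 0.542 -0.729
outer loop
vertex -1.225 0.754 -1.401
vertex 0.915 1.34 -2.193
vertex -0.449 0.057 -2.364
endloop
endfacet
facet normal 0.418 -0.542 0.729
outer loop
vertex 0.442 -1.097 -0.81
vertex 1.029 0.883 0.324
vertex -0.335 -0.4 0.153
endloop
endfacet
facet normal 0.547 -0.491 -0.678
outer loop
vertex 1.805 0.186 -0.639
vertex 0.442 -1.097 -0.81
vertex 0.915 1.34 -2.193
endloop
endfacet
facet normal 0.418 -0.542 0.729
outer loop
vertex 1.805 0.186 -0.639
vertex 1.029 0.883 0.324
vertex 0.442 -1.097 -0.81
endloop
endfacet
facet normal -0.547 0.491 0.678
outer loop
vertex -0.335 -0.4 0.153
vertex 1.029 0.883 0.324
vertex -1.225 0.754 -1.401
endloop
endfacet
facet normal -0.418 0.541 -0.729
outer loop
vertex 0.138 2.037 -1.23
vertex 0.915 1.34 -2.193
vertex -1.225 0.754 -1.401
endloop
endfacet
facet normal -0.547 0.491 0.678
outer loop
vertex -1.225 0.754 -1.401
vertex 1.029 0.883 0.324
vertex 0.138 2.037 -1.23
endloop
endfacet
facet normal 0.725 0.682 0.091
outer loop
vertex 0.138 2.037 -1.23
vertex 1.805 0.186 -0.639
vertex 0.915 1.34 -2.193
endloop
endfacet
facet normal 0.725 0.682 0.091
outer loop
vertex 1.029 0.883 0.324
vertex 1.805 0.186 -0.639
vertex 0.138 2.037 -1.23
endloop
endfacet

endsolid


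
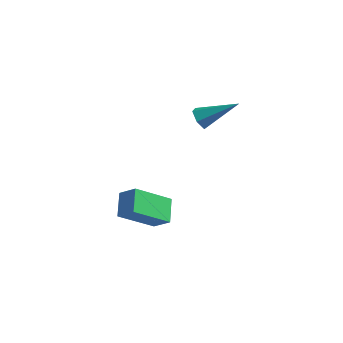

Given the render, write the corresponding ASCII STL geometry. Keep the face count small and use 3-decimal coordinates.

solid 
facet normal -0.746 -0.423 -0.515
outer loop
vertex -1.825 1.49 2.779
vertex -2.171 1.739 3.076
vertex -1.996 1.961 2.64
endloop
endfacet
facet normal 0.758 0.084 -0.647
outer loop
vertex -1.825 1.49 2.779
vertex -1.996 1.961 2.64
vertex -0.969 2.421 3.904
endloop
endfacet
facet normal -0.746 -0.423 -0.515
outer loop
vertex -1.996 1.961 2.64
vertex -2.171 1.739 3.076
vertex -2.342 2.21 2.937
endloop
endfacet
facet normal 0.205 0.854 -0.477
outer loop
vertex -1.996 1.961 2.64
vertex -2.342 2.21 2.937
vertex -0.969 2.421 3.904
endloop
endfacet
facet normal -0.747 -0.423 -0.514
outer loop
vertex -2.342 2.21 2.937
vertex -2.171 1.739 3.076
vertex -2.517 1.988 3.374
endloop
endfacet
facet normal -0.353 0.884 0.308
outer loop
vertex -2.342 2.21 2.937
vertex -2.517 1.988 3.374
vertex -0.969 2.421 3.904
endloop
endfacet
facet normal -0.747 -0.423 -0.513
outer loop
vertex -2.517 1.988 3.374
vertex -2.171 1.739 3.076
vertex -2.346 1.518 3.513
endloop
endfacet
facet normal -0.356 0.143 0.923
outer loop
vertex -2.517 1.988 3.374
vertex -2.346 1.518 3.513
vertex -0.969 2.421 3.904
endloop
endfacet
facet normal -0.746 -0.425 -0.513
outer loop
vertex -2.346 1.518 3.513
vertex -2.171 1.739 3.076
vertex -1.999 1.268 3.216
endloop
endfacet
facet normal 0.196 -0.626 0.755
outer loop
vertex -2.346 1.518 3.513
vertex -1.999 1.268 3.216
vertex -0.969 2.421 3.904
endloop
endfacet
facet normal -0.746 -0.425 -0.513
outer loop
vertex -1.999 1.268 3.216
vertex -2.171 1.739 3.076
vertex -1.825 1.49 2.779
endloop
endfacet
facet normal 0.755 -0.655 -0.032
outer loop
vertex -1.999 1.268 3.216
vertex -1.825 1.49 2.779
vertex -0.969 2.421 3.904
endloop
endfacet
facet normal -0.421 -0.701 0.576
outer loop
vertex -1.957 -2.667 1.992
vertex -2.621 -2.662 1.512
vertex -1.538 -3.402 1.404
endloop
endfacet
facet normal 0.811 -0.006 0.585
outer loop
vertex -0.839 -2.238 0.448
vertex -1.957 -2.667 1.992
vertex -1.538 -3.402 1.404
endloop
endfacet
facet normal -0.422 -0.701 0.575
outer loop
vertex -1.538 -3.402 1.404
vertex -2.621 -2.662 1.512
vertex -2.202 -3.397 0.923
endloop
endfacet
facet normal 0.408 -0.713 -0.570
outer loop
vertex -2.202 -3.397 0.923
vertex -0.839 -2.238 0.448
vertex -1.538 -3.402 1.404
endloop
endfacet
facet normal -0.407 0.713 0.571
outer loop
vertex -1.957 -2.667 1.992
vertex -1.922 -1.498 0.556
vertex -2.621 -2.662 1.512
endloop
endfacet
facet normal 0.811 -0.007 0.585
outer loop
vertex -1.258 -1.503 1.037
vertex -1.957 -2.667 1.992
vertex -0.839 -2.238 0.448
endloop
endfacet
facet normal -0.408 0.713 0.570
outer loop
vertex -1.258 -1.503 1.037
vertex -1.922 -1.498 0.556
vertex -1.957 -2.667 1.992
endloop
endfacet
facet normal -0.811 0.007 -0.585
outer loop
vertex -2.621 -2.662 1.512
vertex -1.922 -1.498 0.556
vertex -2.202 -3.397 0.923
endloop
endfacet
facet normal 0.407 -0.713 -0.571
outer loop
vertex -1.503 -2.233 -0.032
vertex -0.839 -2.238 0.448
vertex -2.202 -3.397 0.923
endloop
endfacet
facet normal -0.811 0.006 -0.586
outer loop
vertex -2.202 -3.397 0.923
vertex -1.922 -1.498 0.556
vertex -1.503 -2.233 -0.032
endloop
endfacet
facet normal 0.421 0.701 -0.575
outer loop
vertex -1.503 -2.233 -0.032
vertex -1.258 -1.503 1.037
vertex -0.839 -2.238 0.448
endloop
endfacet
facet normal 0.422 0.701 -0.575
outer loop
vertex -1.922 -1.498 0.556
vertex -1.258 -1.503 1.037
vertex -1.503 -2.233 -0.032
endloop
endfacet

endsolid
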